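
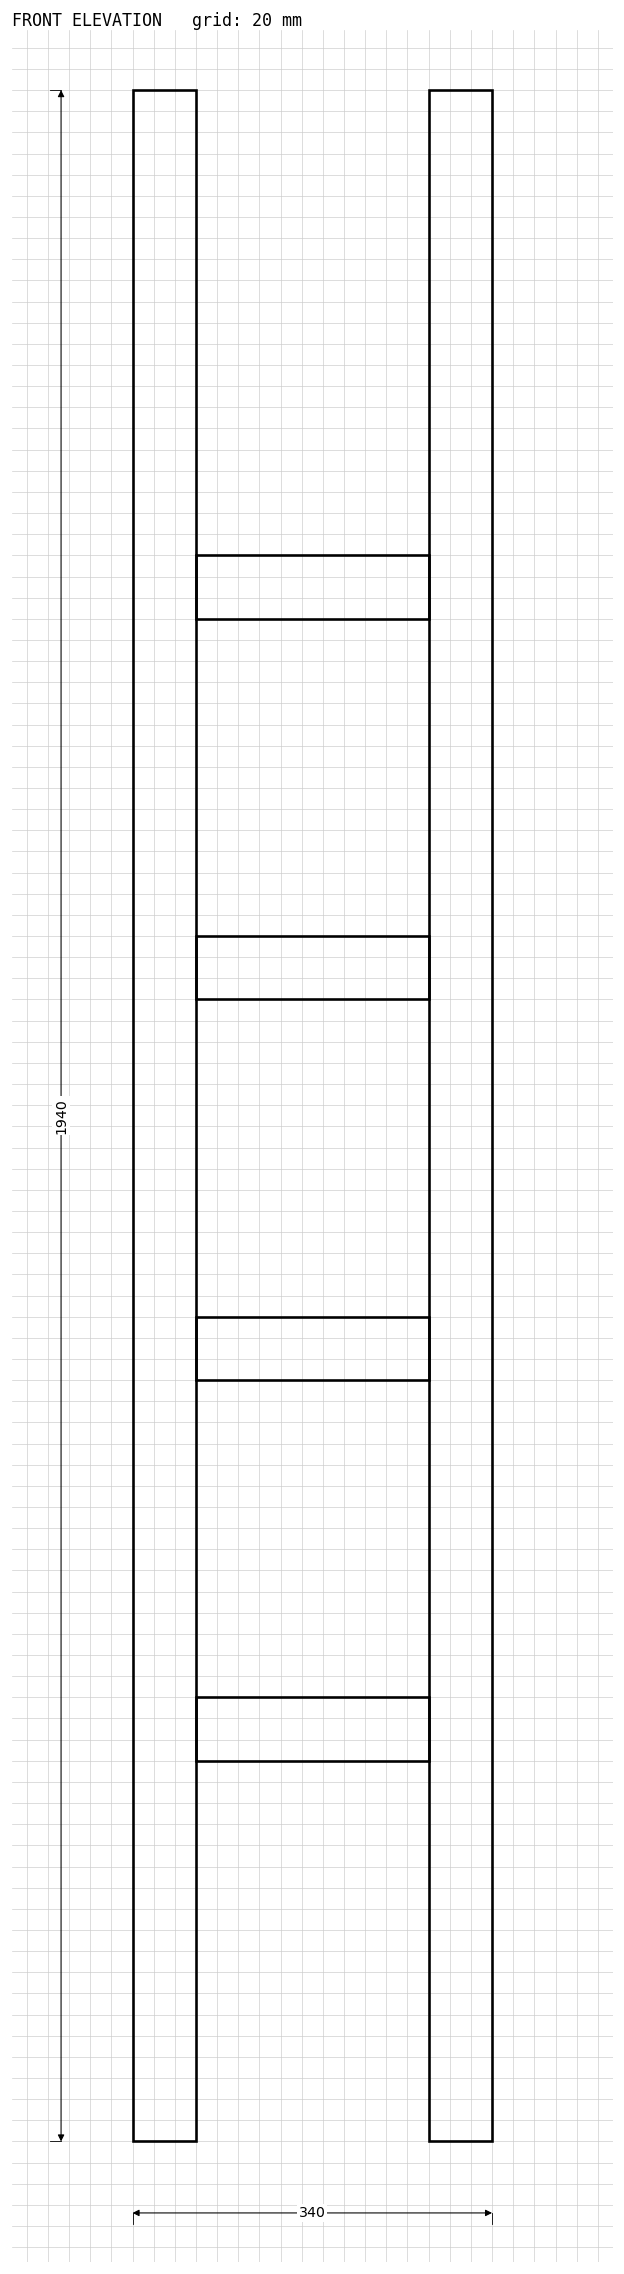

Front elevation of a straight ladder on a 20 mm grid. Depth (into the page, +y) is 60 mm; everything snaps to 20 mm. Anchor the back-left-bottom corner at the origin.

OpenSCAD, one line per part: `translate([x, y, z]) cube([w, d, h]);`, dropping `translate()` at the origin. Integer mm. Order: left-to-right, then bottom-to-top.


cube([60, 60, 1940]);
translate([60, 0, 360]) cube([220, 60, 60]);
translate([60, 0, 720]) cube([220, 60, 60]);
translate([60, 0, 1080]) cube([220, 60, 60]);
translate([60, 0, 1440]) cube([220, 60, 60]);
translate([280, 0, 0]) cube([60, 60, 1940]);


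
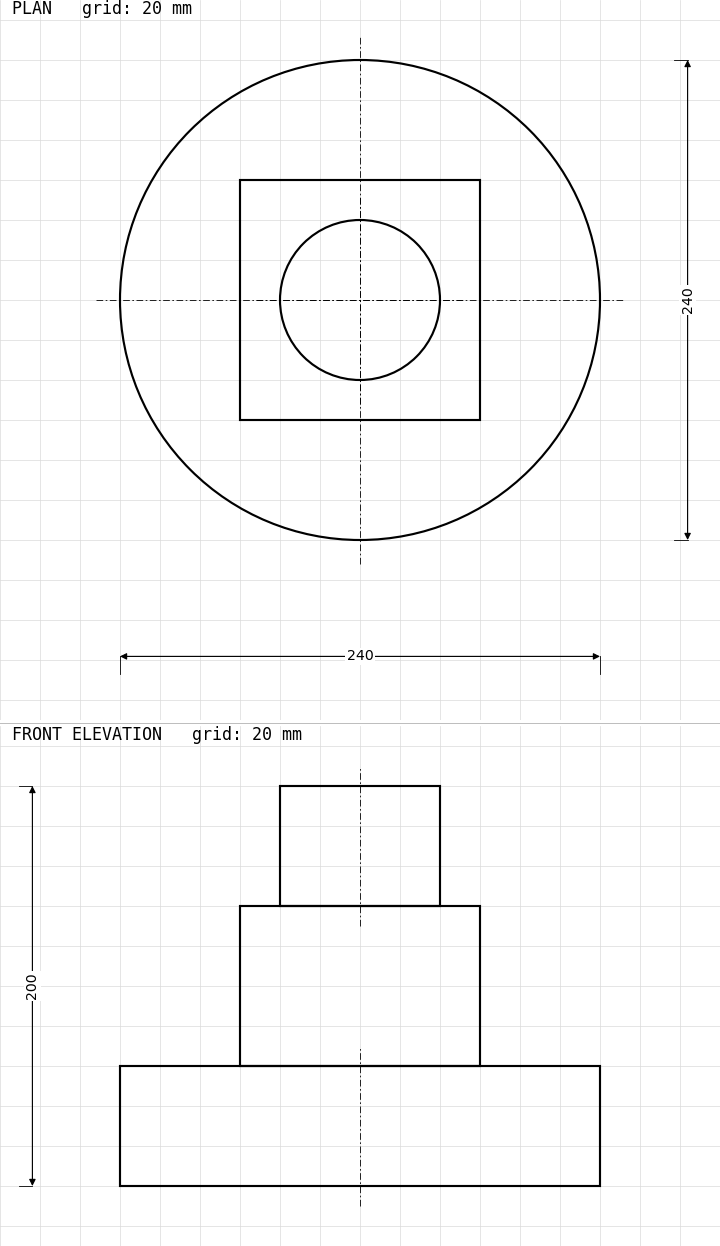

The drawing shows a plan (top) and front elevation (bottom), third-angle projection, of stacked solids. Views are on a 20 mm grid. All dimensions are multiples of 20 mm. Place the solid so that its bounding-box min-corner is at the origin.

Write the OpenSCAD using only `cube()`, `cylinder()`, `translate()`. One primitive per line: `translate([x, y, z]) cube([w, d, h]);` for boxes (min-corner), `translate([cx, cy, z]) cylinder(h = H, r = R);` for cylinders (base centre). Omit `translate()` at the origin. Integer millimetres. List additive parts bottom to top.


translate([120, 120, 0]) cylinder(h = 60, r = 120);
translate([60, 60, 60]) cube([120, 120, 80]);
translate([120, 120, 140]) cylinder(h = 60, r = 40);


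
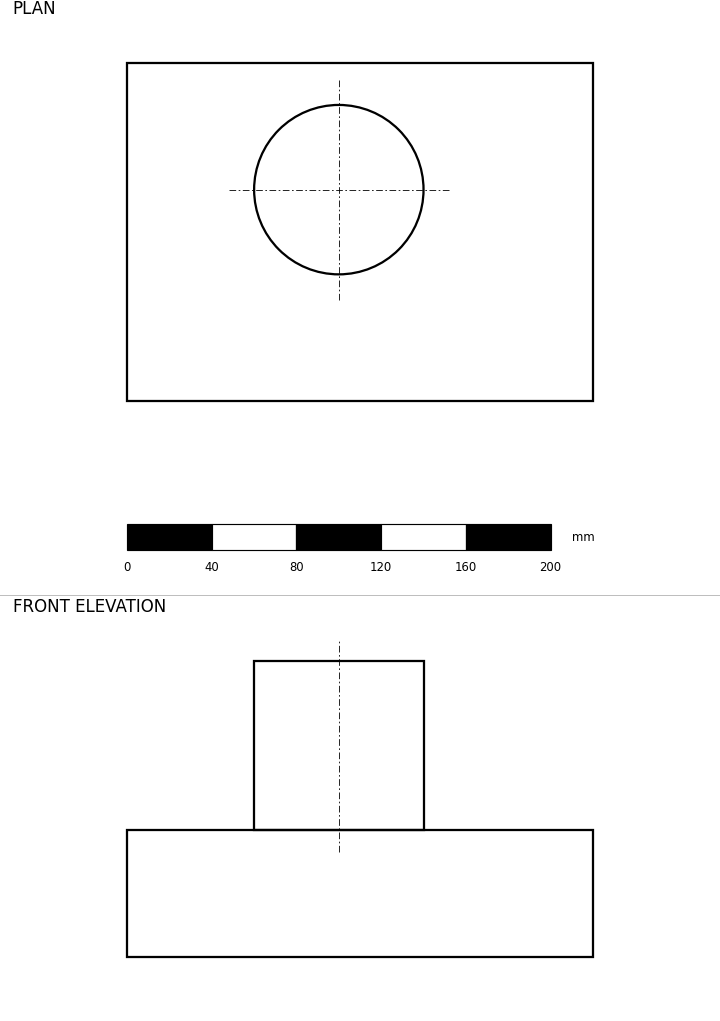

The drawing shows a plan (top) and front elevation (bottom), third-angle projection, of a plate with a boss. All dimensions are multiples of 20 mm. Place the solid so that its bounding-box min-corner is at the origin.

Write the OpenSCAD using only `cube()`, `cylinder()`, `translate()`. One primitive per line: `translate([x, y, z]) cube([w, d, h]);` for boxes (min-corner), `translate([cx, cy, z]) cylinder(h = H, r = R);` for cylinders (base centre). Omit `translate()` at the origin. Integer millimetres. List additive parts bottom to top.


cube([220, 160, 60]);
translate([100, 100, 60]) cylinder(h = 80, r = 40);


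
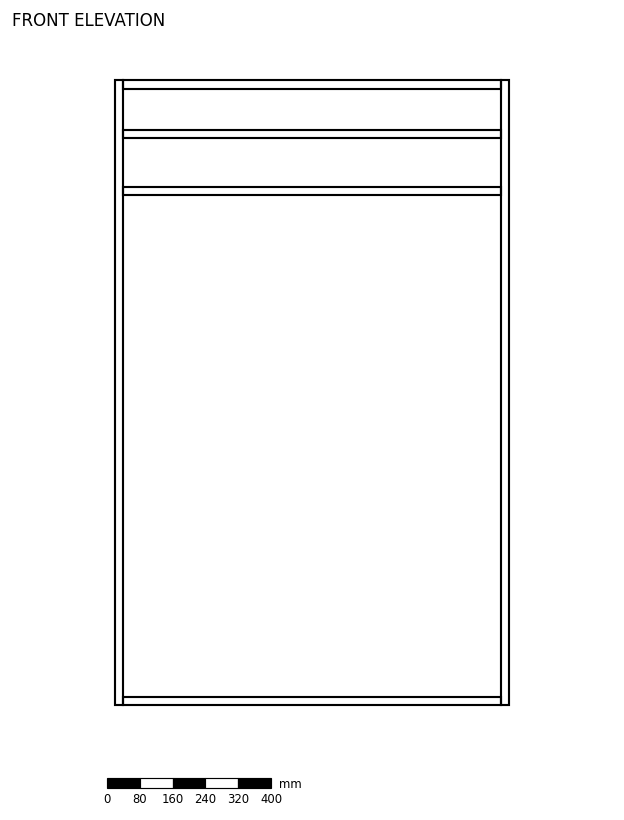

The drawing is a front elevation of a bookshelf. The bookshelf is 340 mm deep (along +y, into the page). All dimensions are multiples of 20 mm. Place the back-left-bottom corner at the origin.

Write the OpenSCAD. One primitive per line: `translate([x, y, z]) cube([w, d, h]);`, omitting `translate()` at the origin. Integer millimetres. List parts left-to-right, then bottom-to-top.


cube([20, 340, 1520]);
translate([20, 0, 0]) cube([920, 340, 20]);
translate([20, 0, 1240]) cube([920, 340, 20]);
translate([20, 0, 1380]) cube([920, 340, 20]);
translate([20, 0, 1500]) cube([920, 340, 20]);
translate([940, 0, 0]) cube([20, 340, 1520]);


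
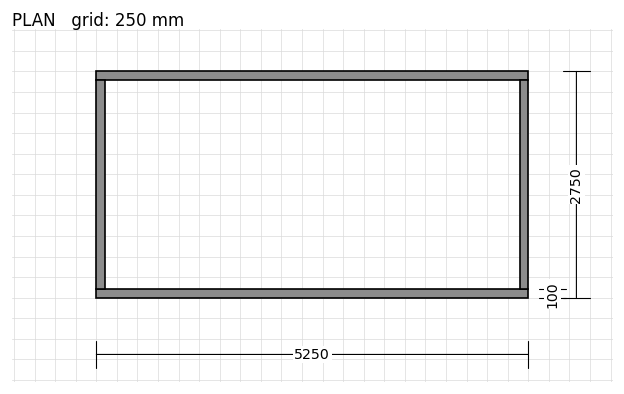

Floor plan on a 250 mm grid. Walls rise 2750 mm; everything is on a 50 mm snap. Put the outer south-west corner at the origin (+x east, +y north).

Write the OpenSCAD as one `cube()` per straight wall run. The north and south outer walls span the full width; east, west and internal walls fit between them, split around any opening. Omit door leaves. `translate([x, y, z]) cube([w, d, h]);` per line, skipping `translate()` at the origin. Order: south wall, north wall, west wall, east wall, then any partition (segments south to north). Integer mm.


cube([5250, 100, 2750]);
translate([0, 2650, 0]) cube([5250, 100, 2750]);
translate([0, 100, 0]) cube([100, 2550, 2750]);
translate([5150, 100, 0]) cube([100, 2550, 2750]);


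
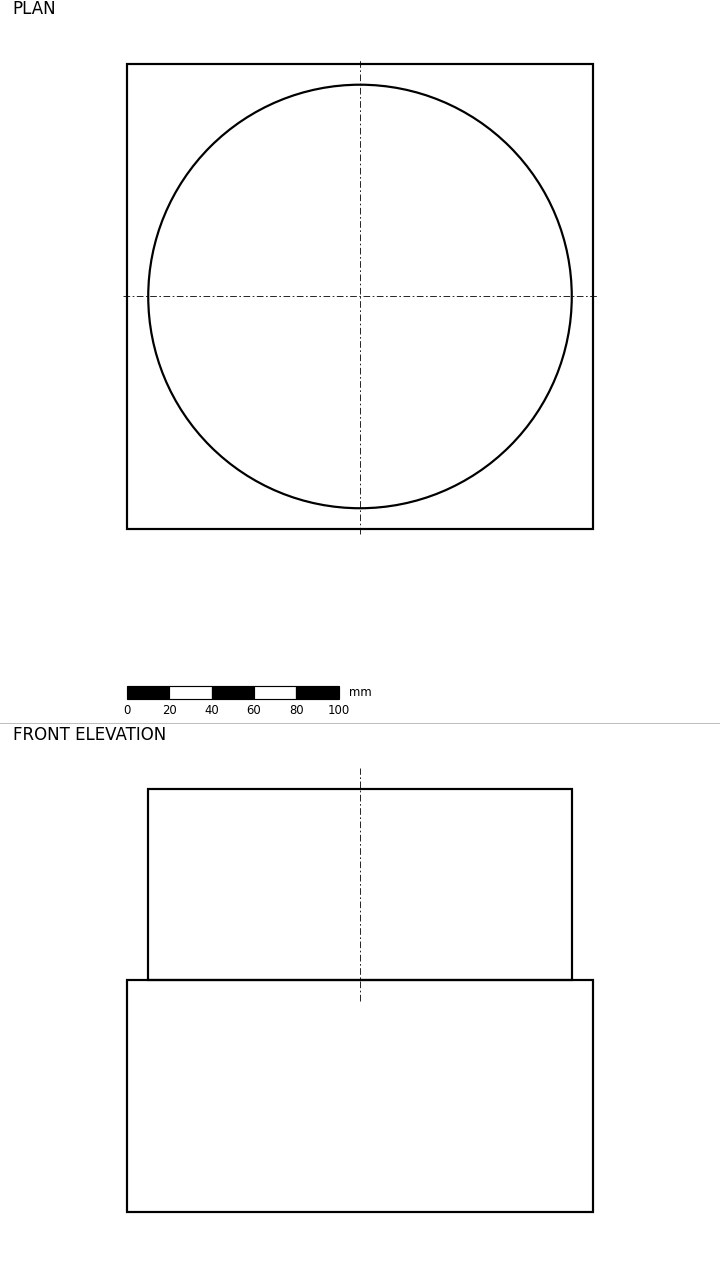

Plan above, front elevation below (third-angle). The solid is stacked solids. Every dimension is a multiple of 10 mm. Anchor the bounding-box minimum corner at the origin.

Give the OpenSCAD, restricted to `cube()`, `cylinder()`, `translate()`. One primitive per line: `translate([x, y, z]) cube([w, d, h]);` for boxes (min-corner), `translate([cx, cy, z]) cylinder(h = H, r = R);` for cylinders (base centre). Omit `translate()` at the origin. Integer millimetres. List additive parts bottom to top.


cube([220, 220, 110]);
translate([110, 110, 110]) cylinder(h = 90, r = 100);


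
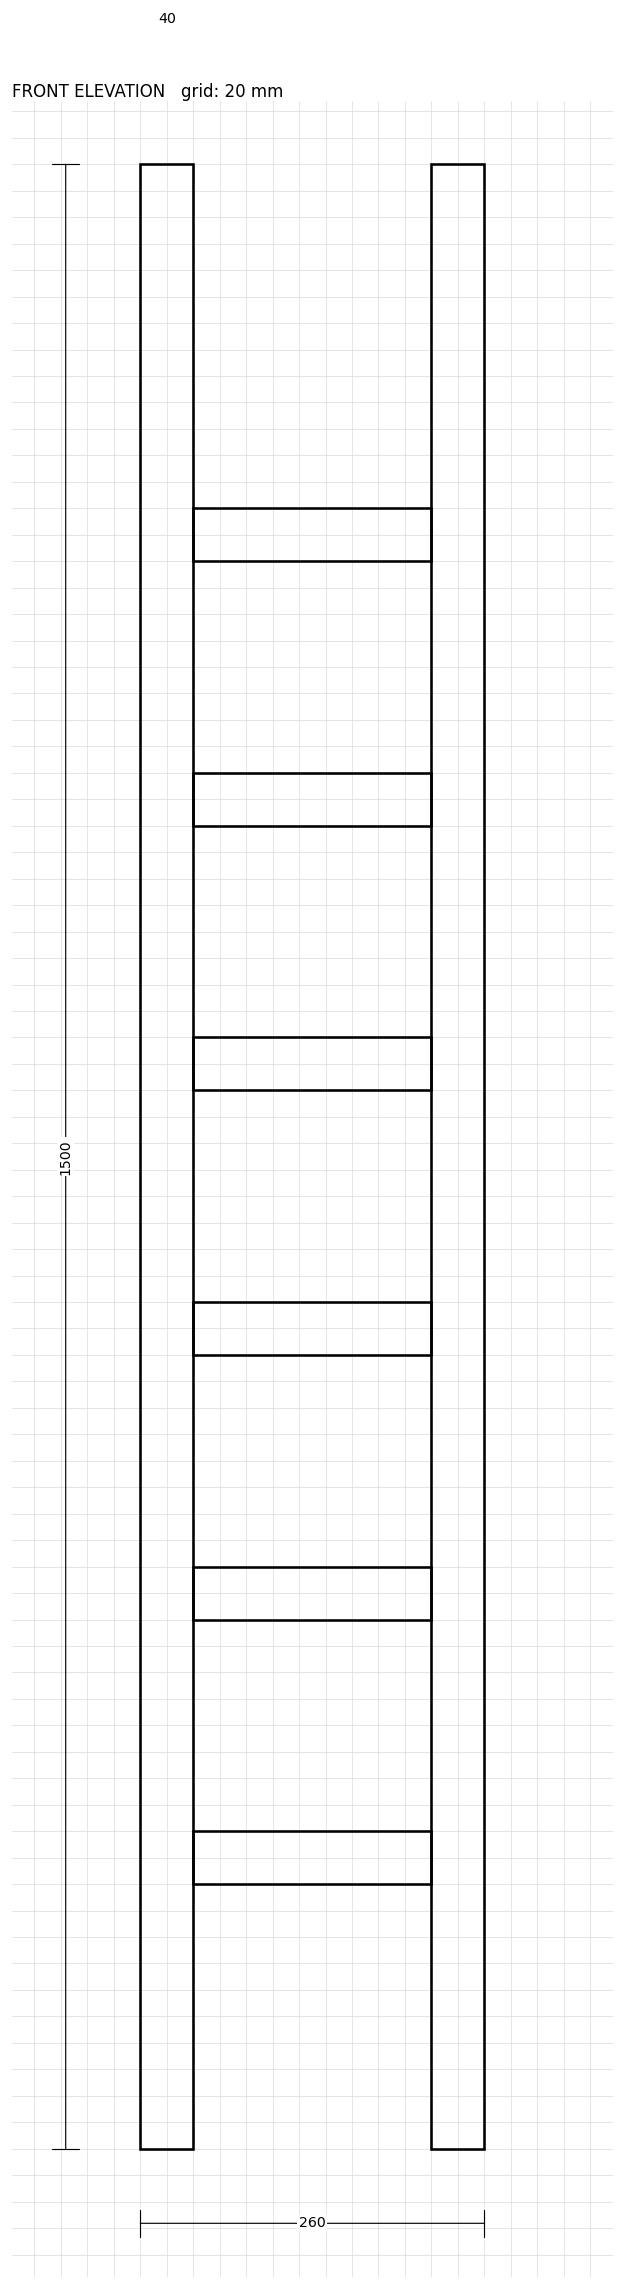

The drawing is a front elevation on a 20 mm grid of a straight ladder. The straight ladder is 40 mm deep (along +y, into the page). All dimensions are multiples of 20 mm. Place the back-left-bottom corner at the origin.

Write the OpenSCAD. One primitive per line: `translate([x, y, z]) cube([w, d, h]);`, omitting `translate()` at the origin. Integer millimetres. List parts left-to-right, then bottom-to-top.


cube([40, 40, 1500]);
translate([40, 0, 200]) cube([180, 40, 40]);
translate([40, 0, 400]) cube([180, 40, 40]);
translate([40, 0, 600]) cube([180, 40, 40]);
translate([40, 0, 800]) cube([180, 40, 40]);
translate([40, 0, 1000]) cube([180, 40, 40]);
translate([40, 0, 1200]) cube([180, 40, 40]);
translate([220, 0, 0]) cube([40, 40, 1500]);


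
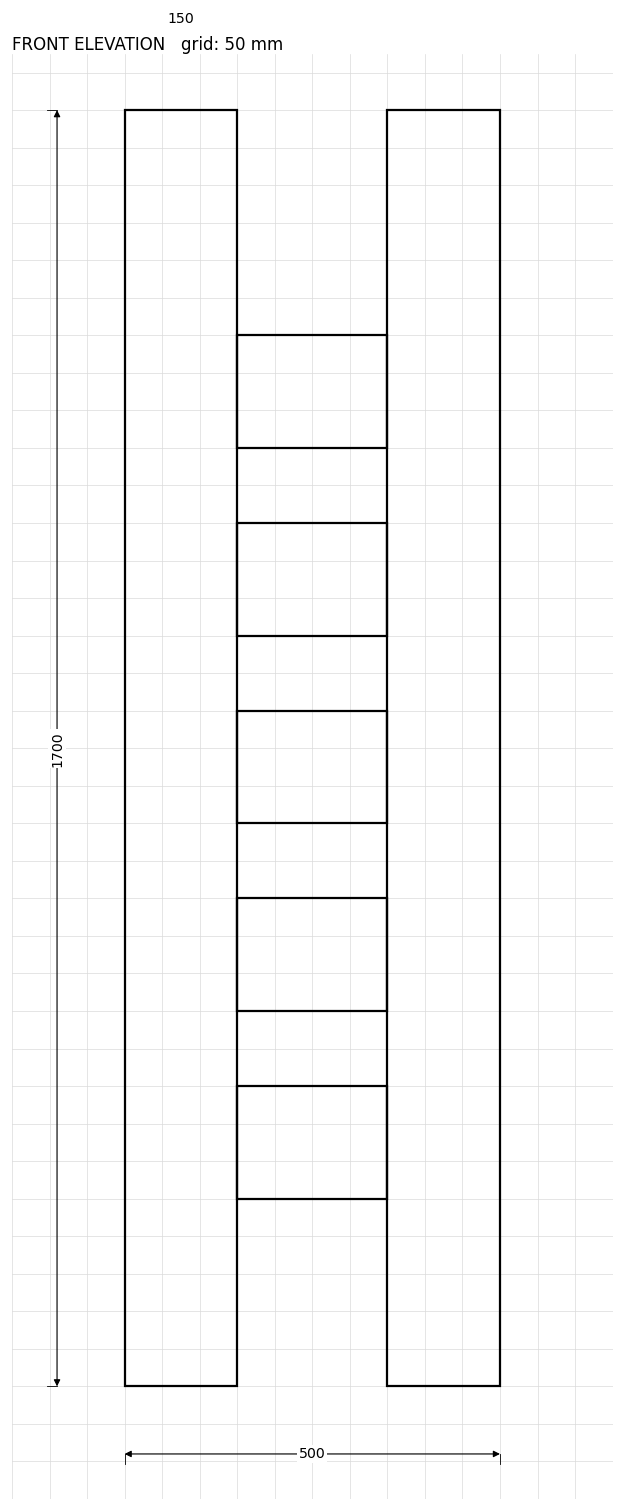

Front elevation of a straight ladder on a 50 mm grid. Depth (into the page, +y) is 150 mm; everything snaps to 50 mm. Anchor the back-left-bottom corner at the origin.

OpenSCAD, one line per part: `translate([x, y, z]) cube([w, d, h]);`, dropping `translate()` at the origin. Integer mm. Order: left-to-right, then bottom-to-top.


cube([150, 150, 1700]);
translate([150, 0, 250]) cube([200, 150, 150]);
translate([150, 0, 500]) cube([200, 150, 150]);
translate([150, 0, 750]) cube([200, 150, 150]);
translate([150, 0, 1000]) cube([200, 150, 150]);
translate([150, 0, 1250]) cube([200, 150, 150]);
translate([350, 0, 0]) cube([150, 150, 1700]);


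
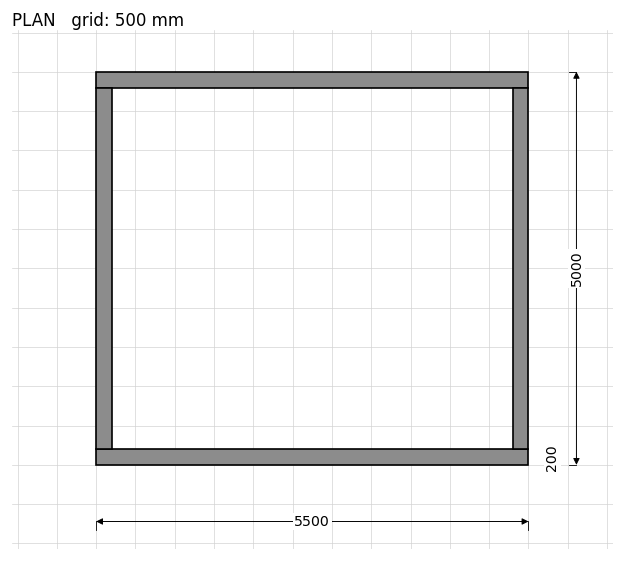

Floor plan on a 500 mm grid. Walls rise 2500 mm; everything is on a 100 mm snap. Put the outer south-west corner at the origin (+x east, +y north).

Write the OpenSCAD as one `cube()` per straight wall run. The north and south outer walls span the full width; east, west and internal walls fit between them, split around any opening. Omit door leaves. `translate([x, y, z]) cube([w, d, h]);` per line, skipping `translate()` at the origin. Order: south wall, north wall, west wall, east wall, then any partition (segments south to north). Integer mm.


cube([5500, 200, 2500]);
translate([0, 4800, 0]) cube([5500, 200, 2500]);
translate([0, 200, 0]) cube([200, 4600, 2500]);
translate([5300, 200, 0]) cube([200, 4600, 2500]);


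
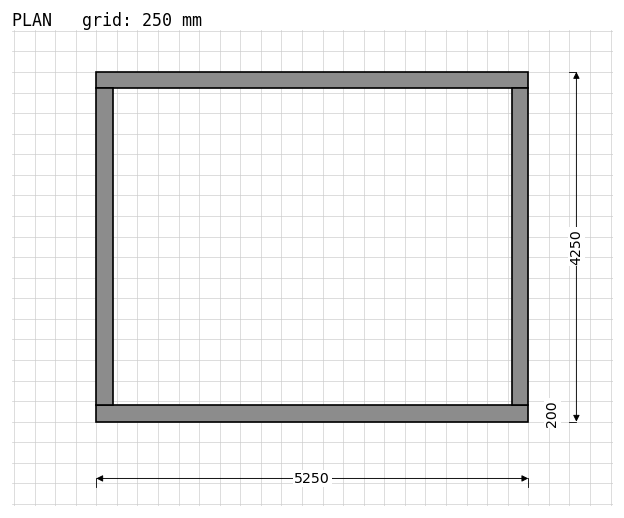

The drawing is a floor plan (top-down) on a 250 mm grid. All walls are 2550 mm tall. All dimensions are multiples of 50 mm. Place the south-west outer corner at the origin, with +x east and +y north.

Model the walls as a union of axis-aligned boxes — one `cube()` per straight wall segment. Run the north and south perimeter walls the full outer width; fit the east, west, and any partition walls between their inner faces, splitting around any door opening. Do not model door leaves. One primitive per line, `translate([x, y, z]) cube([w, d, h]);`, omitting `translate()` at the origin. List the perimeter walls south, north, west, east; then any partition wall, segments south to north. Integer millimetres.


cube([5250, 200, 2550]);
translate([0, 4050, 0]) cube([5250, 200, 2550]);
translate([0, 200, 0]) cube([200, 3850, 2550]);
translate([5050, 200, 0]) cube([200, 3850, 2550]);


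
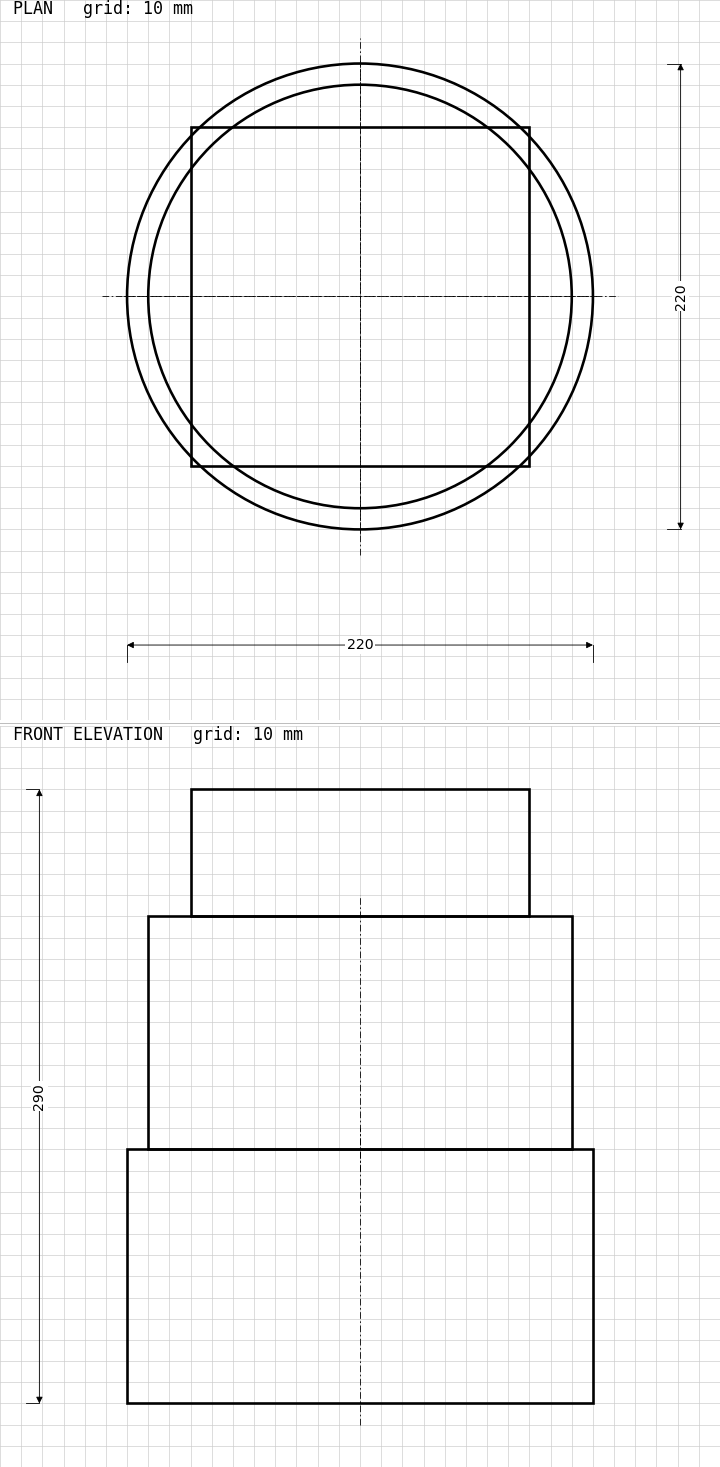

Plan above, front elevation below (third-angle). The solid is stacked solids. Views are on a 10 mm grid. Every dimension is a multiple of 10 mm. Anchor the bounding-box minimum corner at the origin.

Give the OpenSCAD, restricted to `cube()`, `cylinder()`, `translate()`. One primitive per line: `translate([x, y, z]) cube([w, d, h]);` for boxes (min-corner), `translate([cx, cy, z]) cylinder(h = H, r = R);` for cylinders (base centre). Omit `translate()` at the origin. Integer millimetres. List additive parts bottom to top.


translate([110, 110, 0]) cylinder(h = 120, r = 110);
translate([110, 110, 120]) cylinder(h = 110, r = 100);
translate([30, 30, 230]) cube([160, 160, 60]);


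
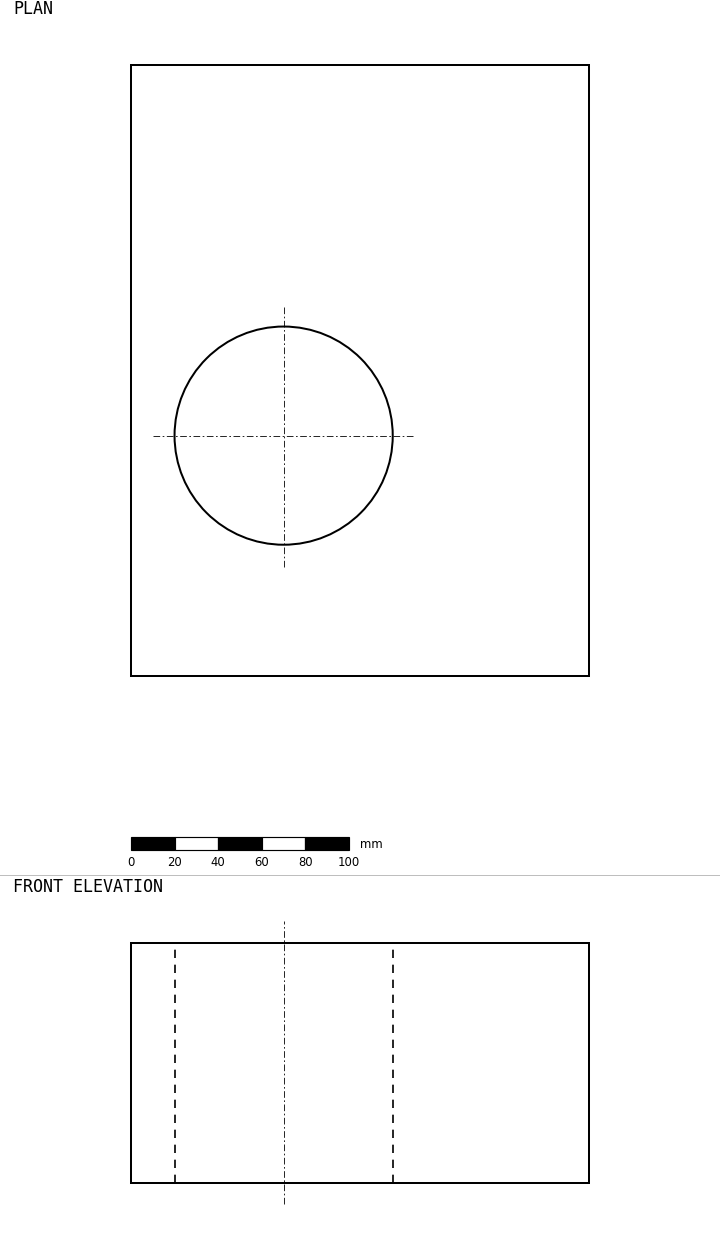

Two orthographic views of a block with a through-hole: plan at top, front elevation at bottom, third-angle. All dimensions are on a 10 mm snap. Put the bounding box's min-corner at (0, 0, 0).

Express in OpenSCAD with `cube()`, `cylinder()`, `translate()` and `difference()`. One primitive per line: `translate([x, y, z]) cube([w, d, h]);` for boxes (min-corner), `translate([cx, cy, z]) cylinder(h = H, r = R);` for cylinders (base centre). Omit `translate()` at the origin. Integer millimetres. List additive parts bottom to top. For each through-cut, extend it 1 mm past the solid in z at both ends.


difference() {
  cube([210, 280, 110]);
  translate([70, 110, -1]) cylinder(h = 112, r = 50);
}


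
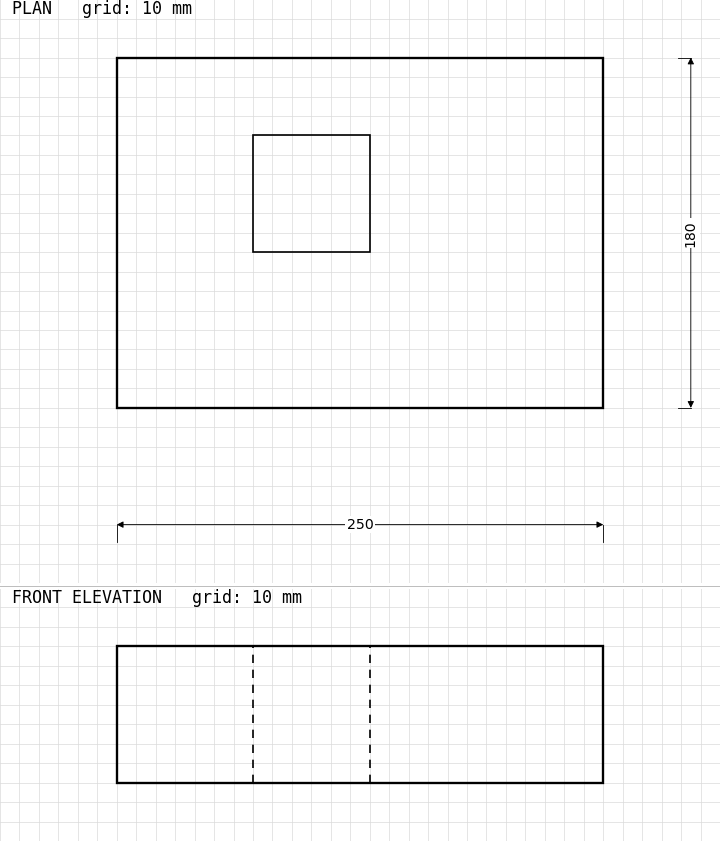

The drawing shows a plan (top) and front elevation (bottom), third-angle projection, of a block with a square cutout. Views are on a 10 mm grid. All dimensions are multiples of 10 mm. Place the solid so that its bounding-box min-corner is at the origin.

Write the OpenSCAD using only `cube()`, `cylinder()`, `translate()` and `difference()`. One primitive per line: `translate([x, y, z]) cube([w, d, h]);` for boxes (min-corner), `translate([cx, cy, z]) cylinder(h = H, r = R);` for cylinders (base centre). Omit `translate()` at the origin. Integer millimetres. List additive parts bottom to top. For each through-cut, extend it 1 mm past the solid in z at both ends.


difference() {
  cube([250, 180, 70]);
  translate([70, 80, -1]) cube([60, 60, 72]);
}


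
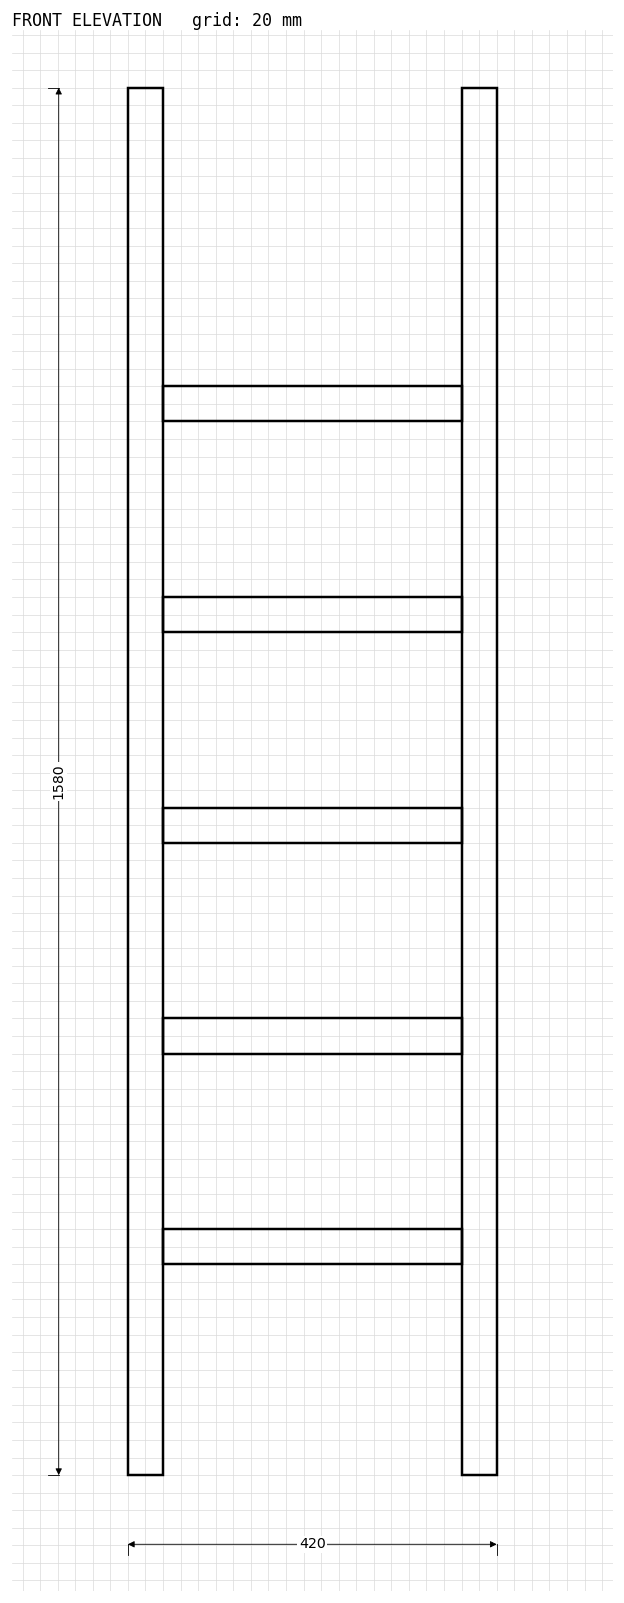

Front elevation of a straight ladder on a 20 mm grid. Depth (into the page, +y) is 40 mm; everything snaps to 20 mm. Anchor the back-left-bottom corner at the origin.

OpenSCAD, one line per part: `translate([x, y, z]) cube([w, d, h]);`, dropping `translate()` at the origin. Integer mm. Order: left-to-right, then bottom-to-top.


cube([40, 40, 1580]);
translate([40, 0, 240]) cube([340, 40, 40]);
translate([40, 0, 480]) cube([340, 40, 40]);
translate([40, 0, 720]) cube([340, 40, 40]);
translate([40, 0, 960]) cube([340, 40, 40]);
translate([40, 0, 1200]) cube([340, 40, 40]);
translate([380, 0, 0]) cube([40, 40, 1580]);


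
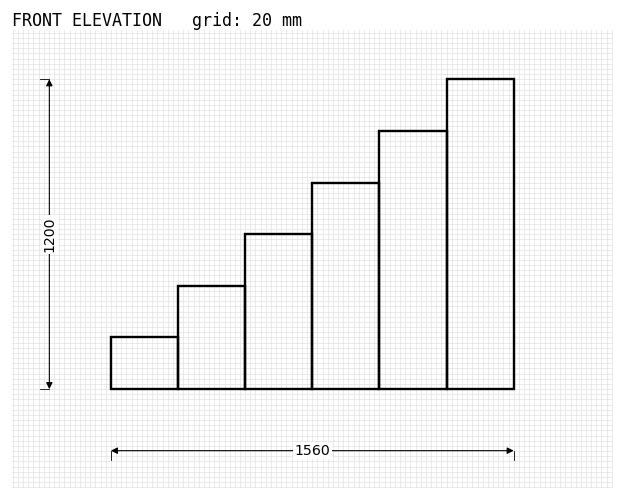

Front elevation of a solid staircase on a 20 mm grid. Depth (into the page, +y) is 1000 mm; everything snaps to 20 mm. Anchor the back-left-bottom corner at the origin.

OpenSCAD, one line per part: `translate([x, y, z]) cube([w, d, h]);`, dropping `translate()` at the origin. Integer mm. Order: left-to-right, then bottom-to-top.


cube([260, 1000, 200]);
translate([260, 0, 0]) cube([260, 1000, 400]);
translate([520, 0, 0]) cube([260, 1000, 600]);
translate([780, 0, 0]) cube([260, 1000, 800]);
translate([1040, 0, 0]) cube([260, 1000, 1000]);
translate([1300, 0, 0]) cube([260, 1000, 1200]);


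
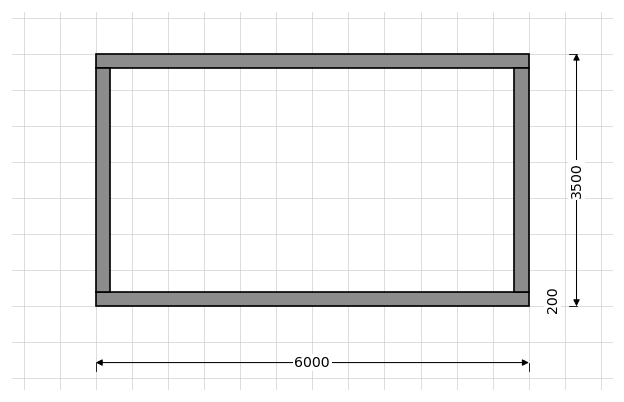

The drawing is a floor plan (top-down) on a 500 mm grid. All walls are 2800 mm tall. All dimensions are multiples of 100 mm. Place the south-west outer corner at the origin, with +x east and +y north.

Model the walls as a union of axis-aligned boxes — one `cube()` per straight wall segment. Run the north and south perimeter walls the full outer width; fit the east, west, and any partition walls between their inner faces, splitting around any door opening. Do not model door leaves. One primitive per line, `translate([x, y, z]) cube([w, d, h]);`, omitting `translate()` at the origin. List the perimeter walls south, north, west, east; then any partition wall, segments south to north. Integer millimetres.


cube([6000, 200, 2800]);
translate([0, 3300, 0]) cube([6000, 200, 2800]);
translate([0, 200, 0]) cube([200, 3100, 2800]);
translate([5800, 200, 0]) cube([200, 3100, 2800]);


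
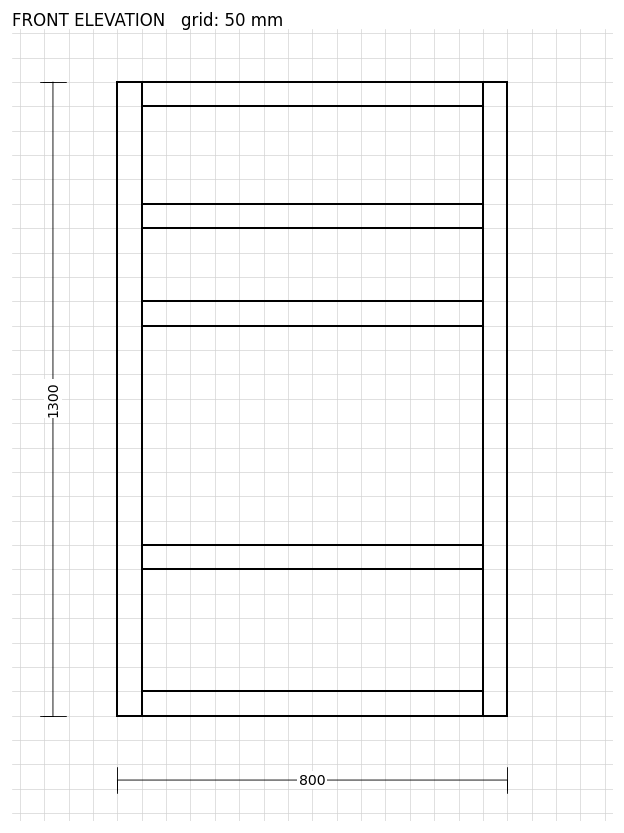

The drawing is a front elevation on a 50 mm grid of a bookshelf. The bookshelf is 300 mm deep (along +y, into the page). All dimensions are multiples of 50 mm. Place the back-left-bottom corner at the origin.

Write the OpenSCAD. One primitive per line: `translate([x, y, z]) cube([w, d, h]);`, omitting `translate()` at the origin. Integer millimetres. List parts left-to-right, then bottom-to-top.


cube([50, 300, 1300]);
translate([50, 0, 0]) cube([700, 300, 50]);
translate([50, 0, 300]) cube([700, 300, 50]);
translate([50, 0, 800]) cube([700, 300, 50]);
translate([50, 0, 1000]) cube([700, 300, 50]);
translate([50, 0, 1250]) cube([700, 300, 50]);
translate([750, 0, 0]) cube([50, 300, 1300]);


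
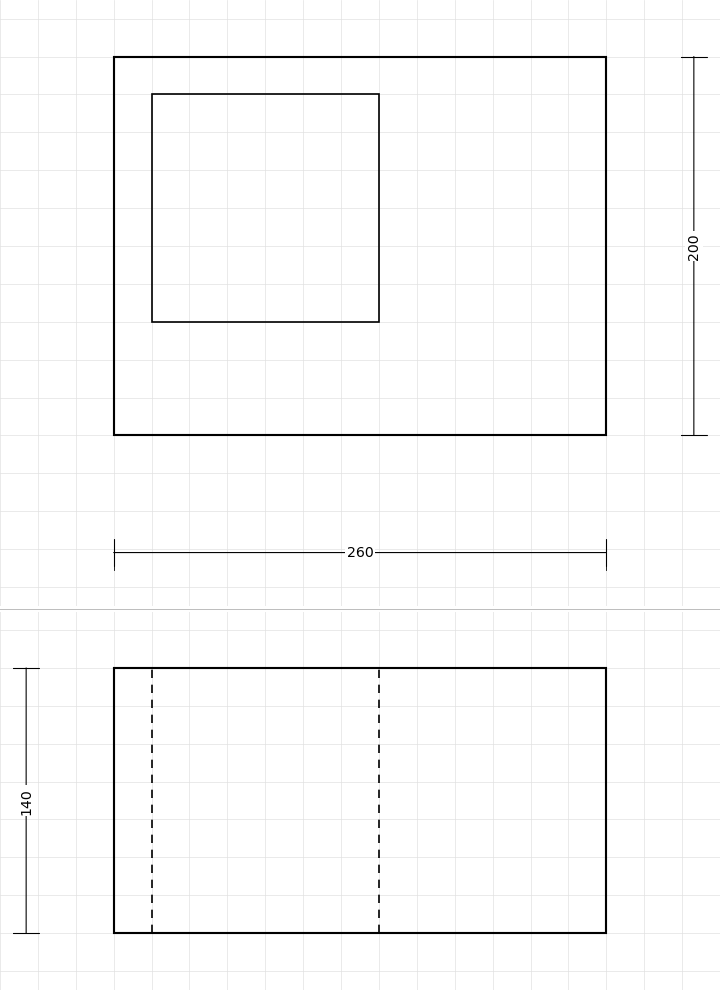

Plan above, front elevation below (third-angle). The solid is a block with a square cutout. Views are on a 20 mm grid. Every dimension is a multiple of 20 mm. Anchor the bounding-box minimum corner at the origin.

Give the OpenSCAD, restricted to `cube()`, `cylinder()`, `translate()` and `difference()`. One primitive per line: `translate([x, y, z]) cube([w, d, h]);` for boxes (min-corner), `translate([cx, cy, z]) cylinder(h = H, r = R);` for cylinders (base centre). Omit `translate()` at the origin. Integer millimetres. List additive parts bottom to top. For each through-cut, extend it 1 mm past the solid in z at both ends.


difference() {
  cube([260, 200, 140]);
  translate([20, 60, -1]) cube([120, 120, 142]);
}


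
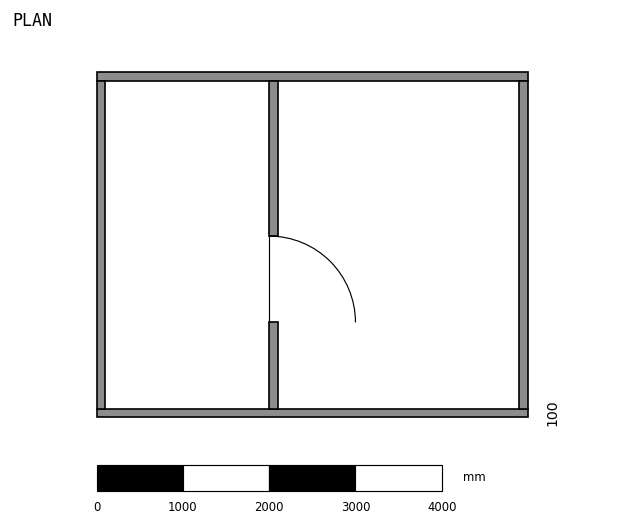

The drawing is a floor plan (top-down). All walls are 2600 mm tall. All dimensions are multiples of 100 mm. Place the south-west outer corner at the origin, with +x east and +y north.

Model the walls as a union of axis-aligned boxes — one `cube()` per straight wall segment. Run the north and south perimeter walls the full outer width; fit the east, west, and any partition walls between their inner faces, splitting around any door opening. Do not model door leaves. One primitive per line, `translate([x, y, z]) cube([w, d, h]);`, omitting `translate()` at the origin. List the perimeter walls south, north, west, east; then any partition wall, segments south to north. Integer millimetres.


cube([5000, 100, 2600]);
translate([0, 3900, 0]) cube([5000, 100, 2600]);
translate([0, 100, 0]) cube([100, 3800, 2600]);
translate([4900, 100, 0]) cube([100, 3800, 2600]);
translate([2000, 100, 0]) cube([100, 1000, 2600]);
translate([2000, 2100, 0]) cube([100, 1800, 2600]);


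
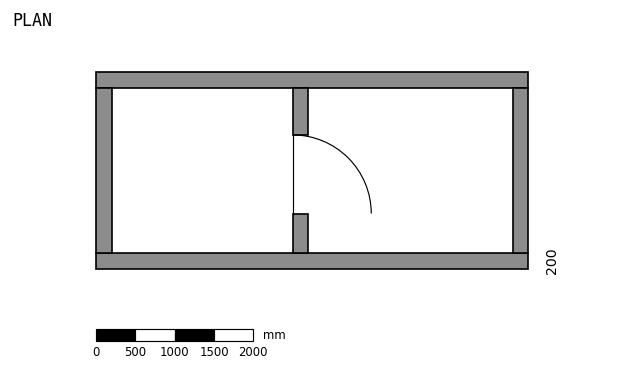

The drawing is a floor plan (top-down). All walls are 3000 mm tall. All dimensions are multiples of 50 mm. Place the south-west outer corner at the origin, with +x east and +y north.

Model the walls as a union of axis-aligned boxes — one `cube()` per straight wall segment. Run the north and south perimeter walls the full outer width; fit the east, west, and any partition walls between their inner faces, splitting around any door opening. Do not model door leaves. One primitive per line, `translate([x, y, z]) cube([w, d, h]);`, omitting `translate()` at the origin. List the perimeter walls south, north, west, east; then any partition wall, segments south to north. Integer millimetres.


cube([5500, 200, 3000]);
translate([0, 2300, 0]) cube([5500, 200, 3000]);
translate([0, 200, 0]) cube([200, 2100, 3000]);
translate([5300, 200, 0]) cube([200, 2100, 3000]);
translate([2500, 200, 0]) cube([200, 500, 3000]);
translate([2500, 1700, 0]) cube([200, 600, 3000]);


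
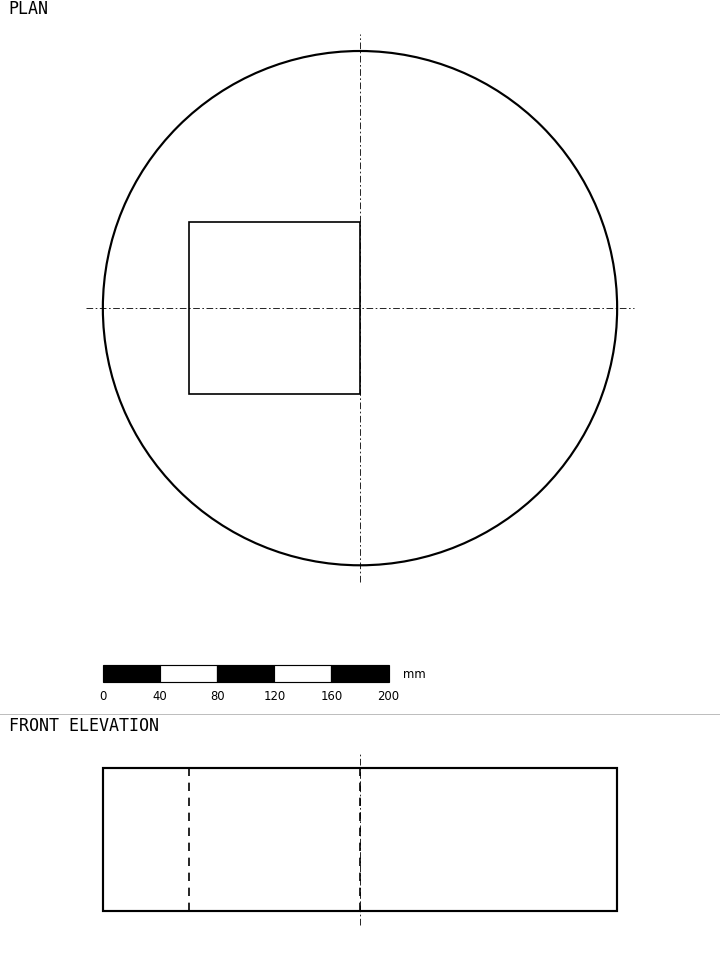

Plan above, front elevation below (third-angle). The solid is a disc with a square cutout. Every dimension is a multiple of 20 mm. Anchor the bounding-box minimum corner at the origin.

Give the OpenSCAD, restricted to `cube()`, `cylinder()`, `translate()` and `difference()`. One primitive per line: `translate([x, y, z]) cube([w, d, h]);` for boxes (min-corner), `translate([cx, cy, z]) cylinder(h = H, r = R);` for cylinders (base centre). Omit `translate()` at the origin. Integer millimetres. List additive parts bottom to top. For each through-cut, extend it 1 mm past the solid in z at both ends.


difference() {
  translate([180, 180, 0]) cylinder(h = 100, r = 180);
  translate([60, 120, -1]) cube([120, 120, 102]);
}


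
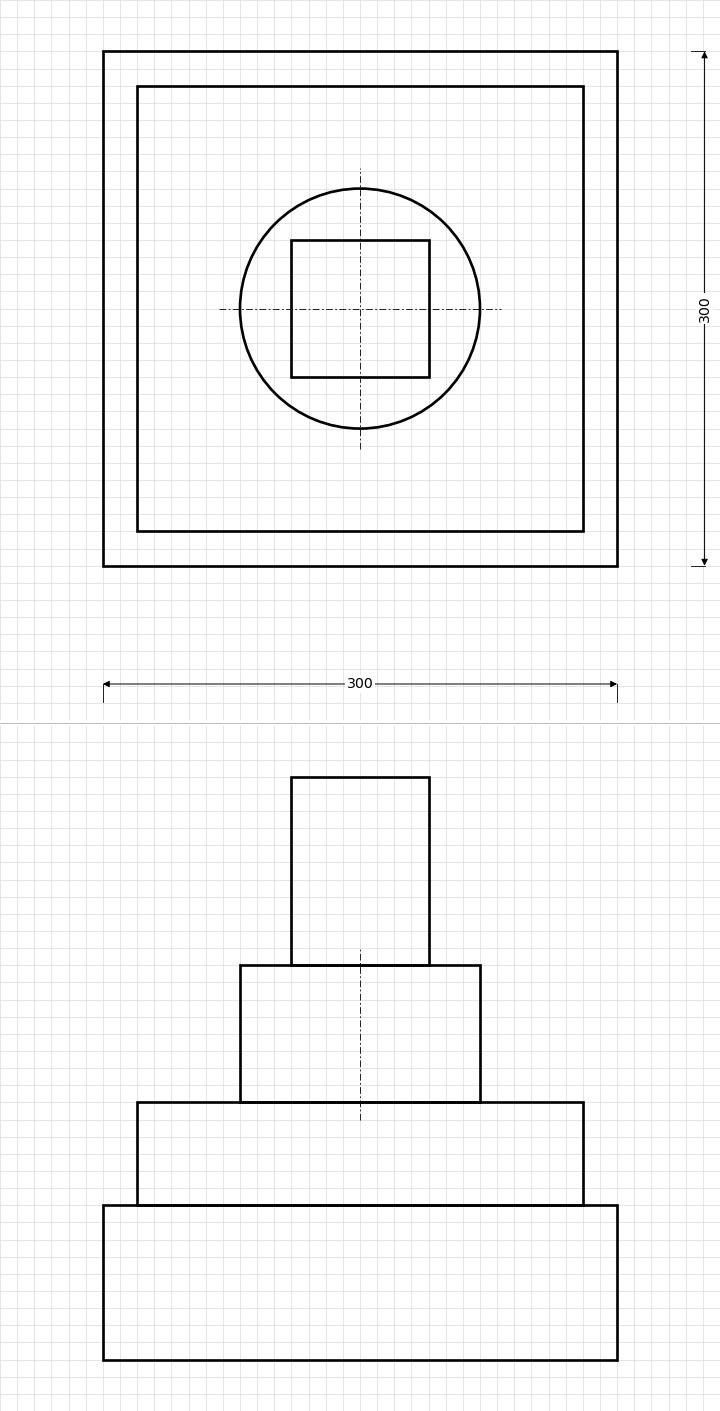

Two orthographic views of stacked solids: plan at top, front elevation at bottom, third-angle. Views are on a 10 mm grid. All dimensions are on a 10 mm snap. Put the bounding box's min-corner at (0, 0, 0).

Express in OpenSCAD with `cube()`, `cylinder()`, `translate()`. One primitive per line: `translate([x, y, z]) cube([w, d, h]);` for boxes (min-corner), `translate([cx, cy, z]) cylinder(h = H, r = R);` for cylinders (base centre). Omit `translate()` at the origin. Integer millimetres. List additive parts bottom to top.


cube([300, 300, 90]);
translate([20, 20, 90]) cube([260, 260, 60]);
translate([150, 150, 150]) cylinder(h = 80, r = 70);
translate([110, 110, 230]) cube([80, 80, 110]);


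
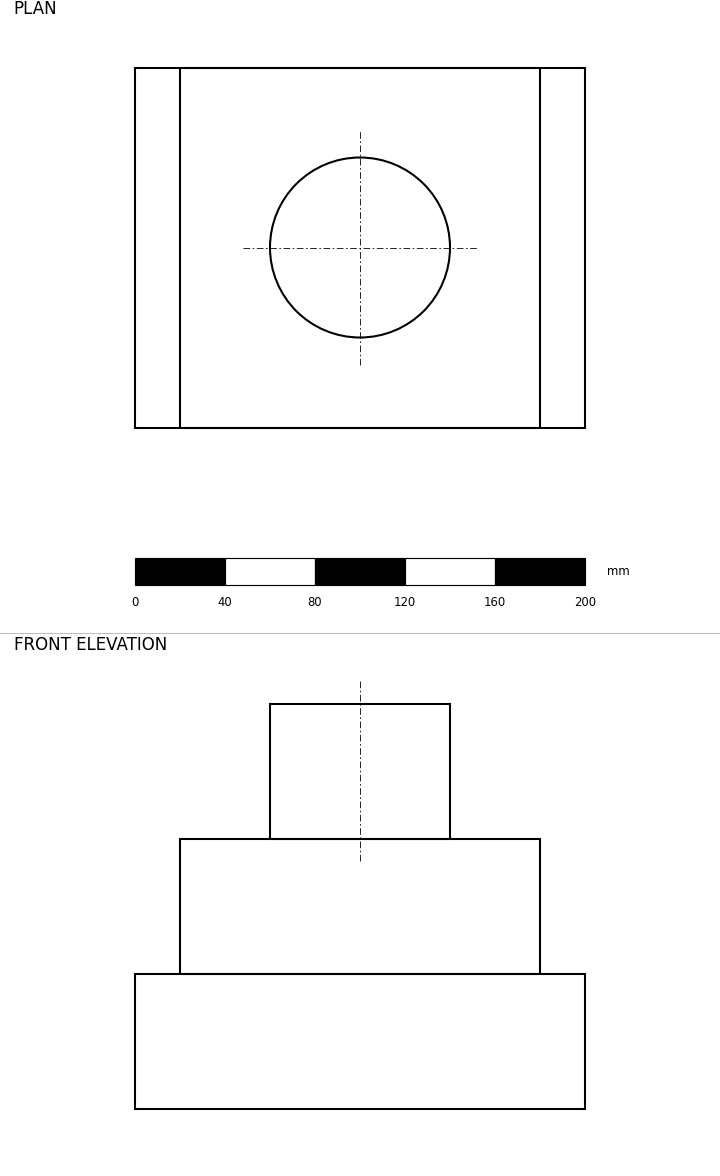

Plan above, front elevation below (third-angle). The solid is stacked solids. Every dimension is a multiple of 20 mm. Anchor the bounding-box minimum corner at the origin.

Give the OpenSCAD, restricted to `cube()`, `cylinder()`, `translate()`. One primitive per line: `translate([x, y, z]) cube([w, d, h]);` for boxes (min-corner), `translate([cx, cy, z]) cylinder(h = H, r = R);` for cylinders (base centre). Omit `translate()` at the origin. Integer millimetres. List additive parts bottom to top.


cube([200, 160, 60]);
translate([20, 0, 60]) cube([160, 160, 60]);
translate([100, 80, 120]) cylinder(h = 60, r = 40);


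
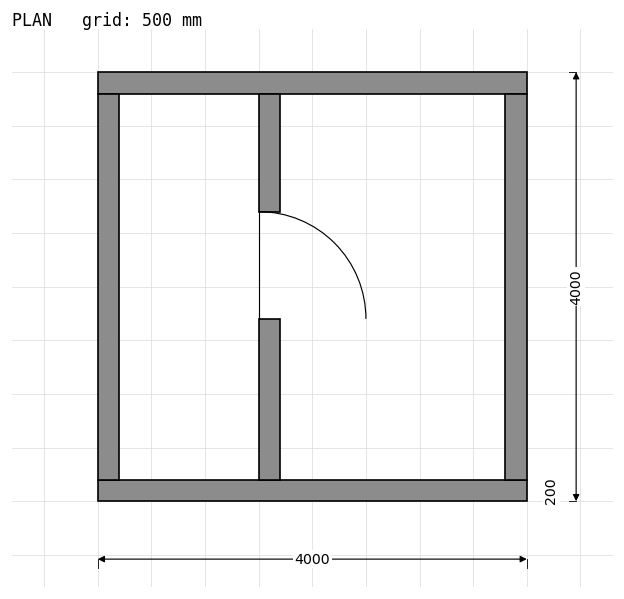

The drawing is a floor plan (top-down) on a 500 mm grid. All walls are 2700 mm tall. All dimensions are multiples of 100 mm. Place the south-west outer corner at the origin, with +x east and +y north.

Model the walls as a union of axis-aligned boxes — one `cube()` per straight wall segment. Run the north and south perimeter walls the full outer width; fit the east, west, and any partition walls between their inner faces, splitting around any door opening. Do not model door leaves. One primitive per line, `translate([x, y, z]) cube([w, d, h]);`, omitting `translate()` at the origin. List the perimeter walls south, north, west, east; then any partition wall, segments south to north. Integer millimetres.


cube([4000, 200, 2700]);
translate([0, 3800, 0]) cube([4000, 200, 2700]);
translate([0, 200, 0]) cube([200, 3600, 2700]);
translate([3800, 200, 0]) cube([200, 3600, 2700]);
translate([1500, 200, 0]) cube([200, 1500, 2700]);
translate([1500, 2700, 0]) cube([200, 1100, 2700]);


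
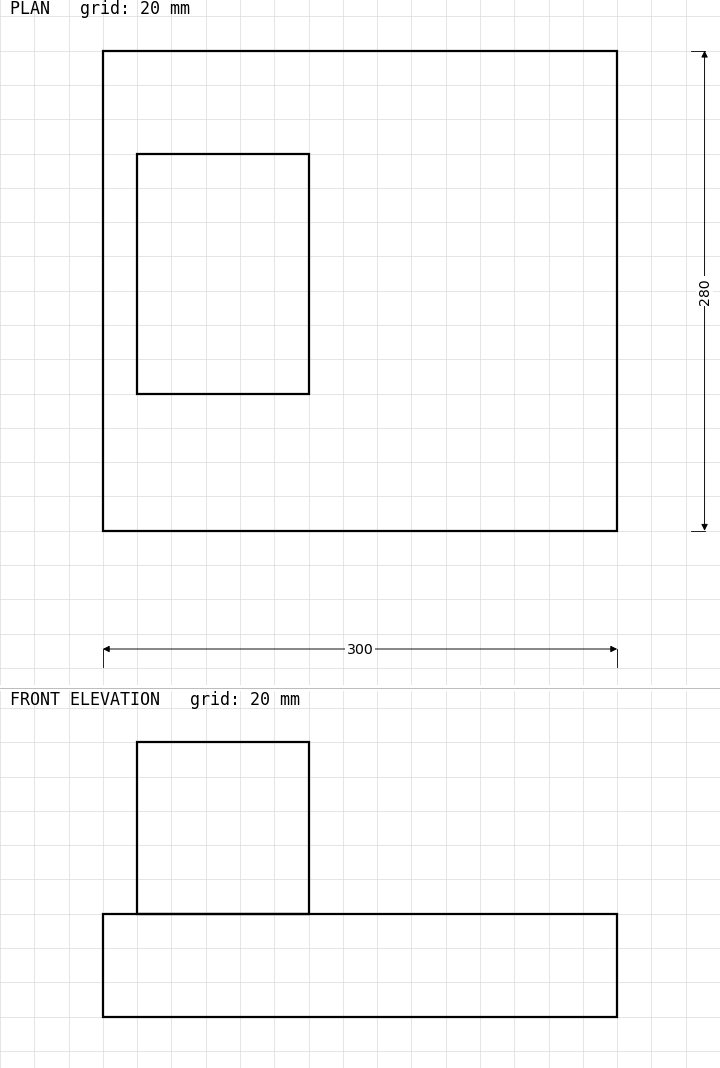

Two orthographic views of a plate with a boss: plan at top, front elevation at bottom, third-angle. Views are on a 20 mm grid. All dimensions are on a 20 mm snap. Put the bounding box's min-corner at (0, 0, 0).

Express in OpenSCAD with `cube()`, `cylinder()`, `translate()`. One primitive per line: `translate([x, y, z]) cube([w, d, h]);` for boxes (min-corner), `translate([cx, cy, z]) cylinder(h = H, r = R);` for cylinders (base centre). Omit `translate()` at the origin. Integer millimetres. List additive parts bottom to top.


cube([300, 280, 60]);
translate([20, 80, 60]) cube([100, 140, 100]);


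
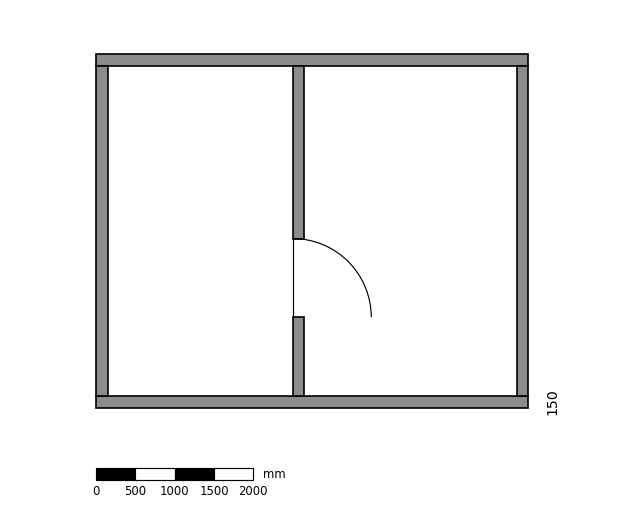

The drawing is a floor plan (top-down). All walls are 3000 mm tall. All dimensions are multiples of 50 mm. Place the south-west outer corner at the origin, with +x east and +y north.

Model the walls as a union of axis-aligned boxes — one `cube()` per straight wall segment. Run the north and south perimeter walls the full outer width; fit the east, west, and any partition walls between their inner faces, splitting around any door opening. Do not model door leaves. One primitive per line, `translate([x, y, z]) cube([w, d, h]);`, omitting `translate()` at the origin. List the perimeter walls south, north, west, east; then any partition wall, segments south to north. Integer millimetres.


cube([5500, 150, 3000]);
translate([0, 4350, 0]) cube([5500, 150, 3000]);
translate([0, 150, 0]) cube([150, 4200, 3000]);
translate([5350, 150, 0]) cube([150, 4200, 3000]);
translate([2500, 150, 0]) cube([150, 1000, 3000]);
translate([2500, 2150, 0]) cube([150, 2200, 3000]);


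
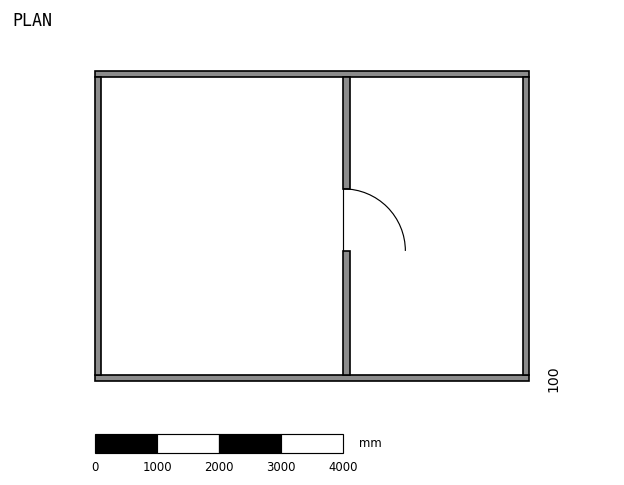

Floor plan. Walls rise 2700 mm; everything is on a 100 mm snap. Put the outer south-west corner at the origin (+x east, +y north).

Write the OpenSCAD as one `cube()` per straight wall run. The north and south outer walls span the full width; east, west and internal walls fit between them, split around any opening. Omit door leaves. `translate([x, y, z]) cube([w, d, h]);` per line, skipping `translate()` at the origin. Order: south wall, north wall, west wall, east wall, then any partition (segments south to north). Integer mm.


cube([7000, 100, 2700]);
translate([0, 4900, 0]) cube([7000, 100, 2700]);
translate([0, 100, 0]) cube([100, 4800, 2700]);
translate([6900, 100, 0]) cube([100, 4800, 2700]);
translate([4000, 100, 0]) cube([100, 2000, 2700]);
translate([4000, 3100, 0]) cube([100, 1800, 2700]);


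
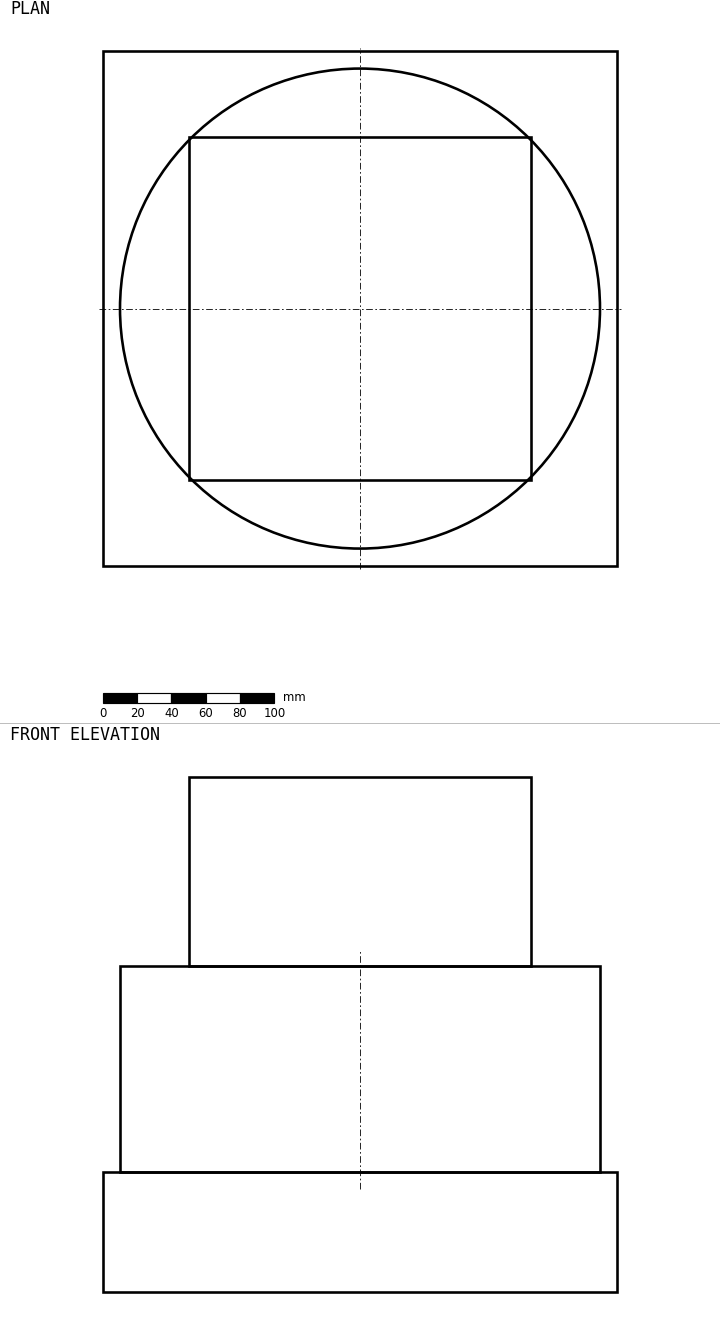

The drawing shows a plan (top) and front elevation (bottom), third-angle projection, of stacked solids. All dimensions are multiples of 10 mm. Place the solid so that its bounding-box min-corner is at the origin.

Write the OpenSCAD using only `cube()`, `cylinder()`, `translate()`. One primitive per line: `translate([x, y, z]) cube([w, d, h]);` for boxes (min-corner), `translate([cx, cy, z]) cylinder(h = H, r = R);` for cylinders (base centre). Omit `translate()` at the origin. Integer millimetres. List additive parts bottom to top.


cube([300, 300, 70]);
translate([150, 150, 70]) cylinder(h = 120, r = 140);
translate([50, 50, 190]) cube([200, 200, 110]);


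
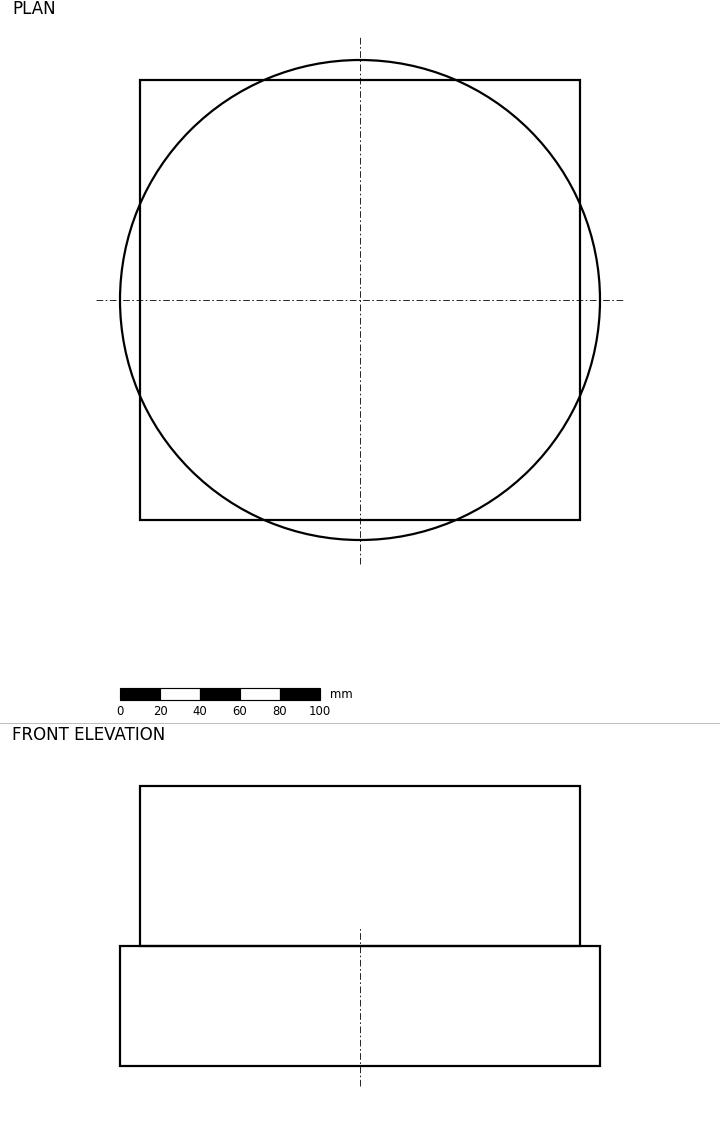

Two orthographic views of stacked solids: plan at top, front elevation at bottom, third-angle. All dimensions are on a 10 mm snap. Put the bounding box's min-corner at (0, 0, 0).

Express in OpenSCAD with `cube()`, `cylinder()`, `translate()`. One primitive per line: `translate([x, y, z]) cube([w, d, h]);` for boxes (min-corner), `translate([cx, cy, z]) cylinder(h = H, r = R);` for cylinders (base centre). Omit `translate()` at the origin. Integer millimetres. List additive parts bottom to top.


translate([120, 120, 0]) cylinder(h = 60, r = 120);
translate([10, 10, 60]) cube([220, 220, 80]);


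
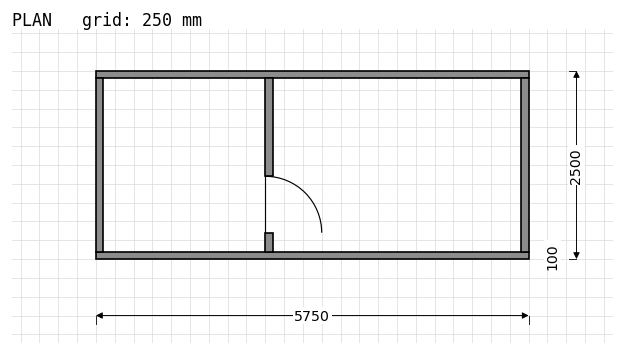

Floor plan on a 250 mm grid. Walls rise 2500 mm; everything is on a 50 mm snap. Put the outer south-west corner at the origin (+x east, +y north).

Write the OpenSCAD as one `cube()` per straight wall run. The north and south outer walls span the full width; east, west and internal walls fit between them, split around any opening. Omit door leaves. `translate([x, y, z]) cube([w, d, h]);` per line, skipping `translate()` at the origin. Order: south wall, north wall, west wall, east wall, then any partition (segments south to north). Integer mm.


cube([5750, 100, 2500]);
translate([0, 2400, 0]) cube([5750, 100, 2500]);
translate([0, 100, 0]) cube([100, 2300, 2500]);
translate([5650, 100, 0]) cube([100, 2300, 2500]);
translate([2250, 100, 0]) cube([100, 250, 2500]);
translate([2250, 1100, 0]) cube([100, 1300, 2500]);


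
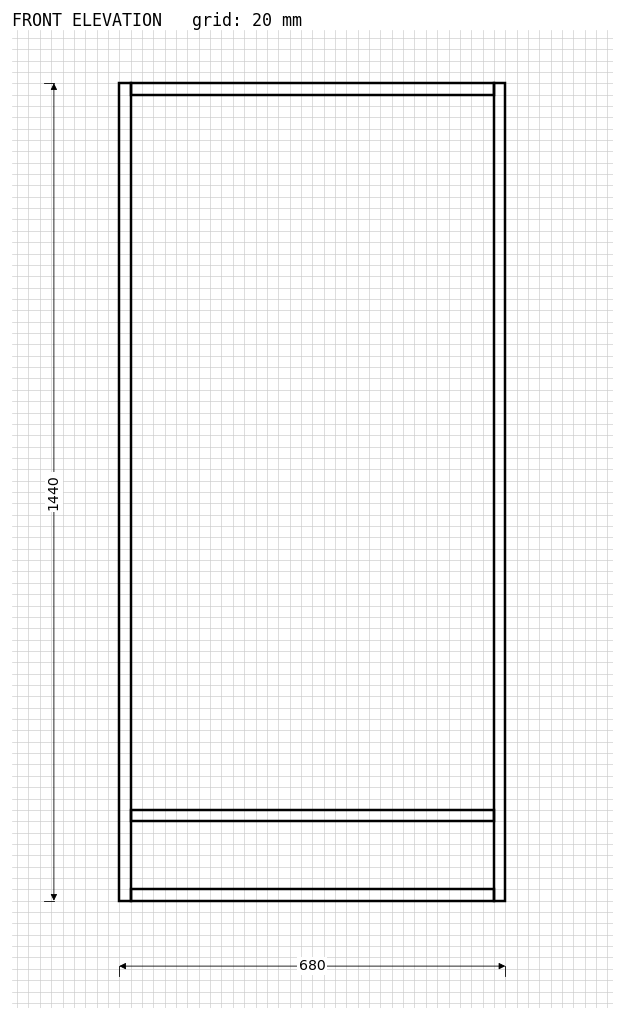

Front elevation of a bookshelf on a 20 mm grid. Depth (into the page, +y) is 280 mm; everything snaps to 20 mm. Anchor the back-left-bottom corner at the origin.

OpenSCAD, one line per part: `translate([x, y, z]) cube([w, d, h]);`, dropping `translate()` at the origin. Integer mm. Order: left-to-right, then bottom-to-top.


cube([20, 280, 1440]);
translate([20, 0, 0]) cube([640, 280, 20]);
translate([20, 0, 140]) cube([640, 280, 20]);
translate([20, 0, 1420]) cube([640, 280, 20]);
translate([660, 0, 0]) cube([20, 280, 1440]);


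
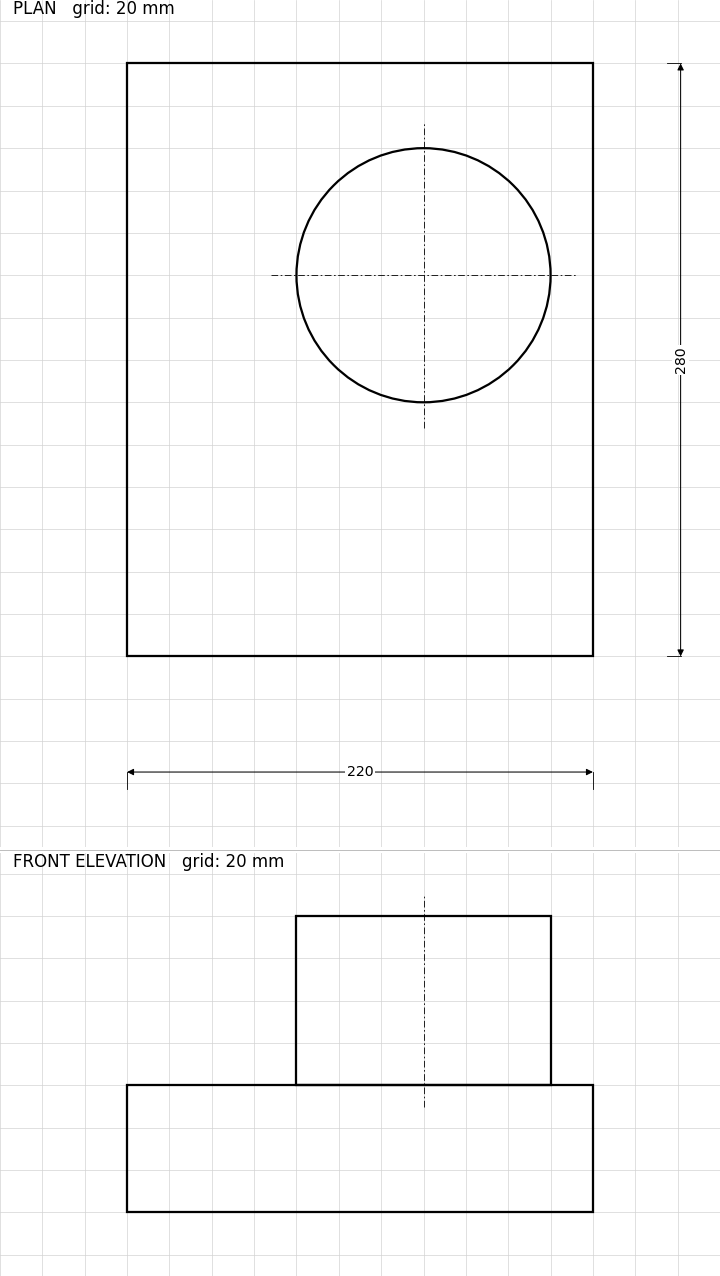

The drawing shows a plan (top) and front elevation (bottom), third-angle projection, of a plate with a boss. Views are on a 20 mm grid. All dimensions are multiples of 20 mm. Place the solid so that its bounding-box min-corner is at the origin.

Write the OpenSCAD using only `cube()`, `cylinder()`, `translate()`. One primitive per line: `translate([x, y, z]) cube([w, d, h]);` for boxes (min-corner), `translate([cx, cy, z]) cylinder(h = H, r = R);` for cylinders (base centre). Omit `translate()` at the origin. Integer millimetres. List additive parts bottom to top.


cube([220, 280, 60]);
translate([140, 180, 60]) cylinder(h = 80, r = 60);


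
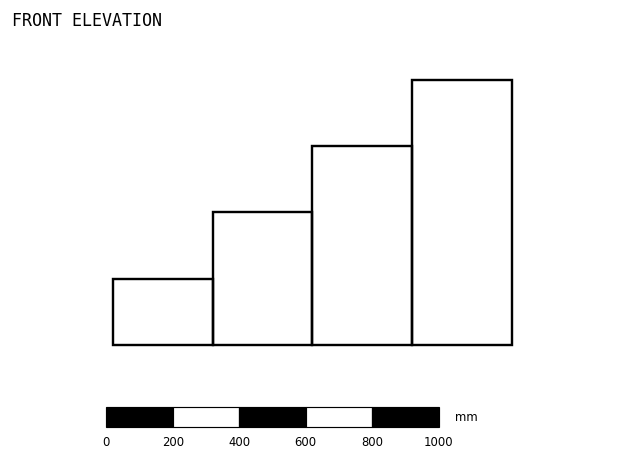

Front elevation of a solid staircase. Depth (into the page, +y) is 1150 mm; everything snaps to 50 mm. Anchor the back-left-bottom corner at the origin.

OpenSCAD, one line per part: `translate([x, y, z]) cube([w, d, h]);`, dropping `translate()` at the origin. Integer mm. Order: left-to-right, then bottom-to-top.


cube([300, 1150, 200]);
translate([300, 0, 0]) cube([300, 1150, 400]);
translate([600, 0, 0]) cube([300, 1150, 600]);
translate([900, 0, 0]) cube([300, 1150, 800]);


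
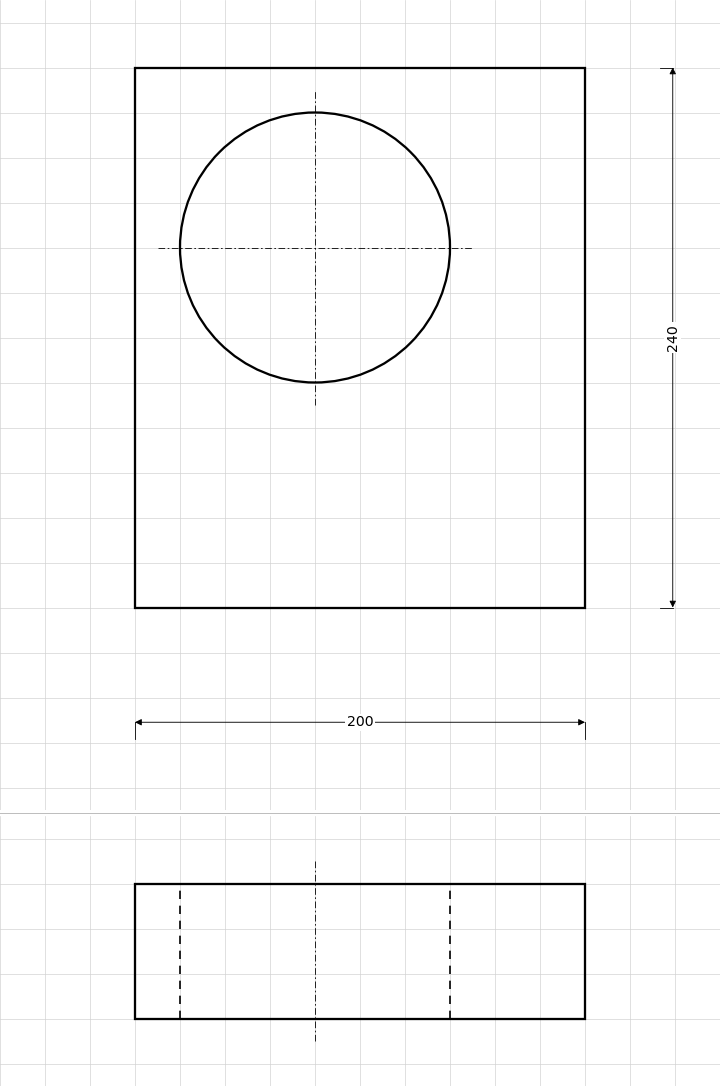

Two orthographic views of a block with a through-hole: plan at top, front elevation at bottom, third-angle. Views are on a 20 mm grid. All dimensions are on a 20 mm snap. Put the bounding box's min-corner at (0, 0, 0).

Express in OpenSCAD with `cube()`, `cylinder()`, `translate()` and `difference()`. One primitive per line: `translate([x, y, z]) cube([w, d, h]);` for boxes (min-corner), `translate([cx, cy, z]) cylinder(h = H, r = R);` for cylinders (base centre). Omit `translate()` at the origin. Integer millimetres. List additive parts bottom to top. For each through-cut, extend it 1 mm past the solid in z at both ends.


difference() {
  cube([200, 240, 60]);
  translate([80, 160, -1]) cylinder(h = 62, r = 60);
}
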